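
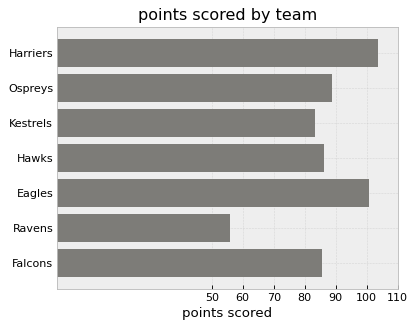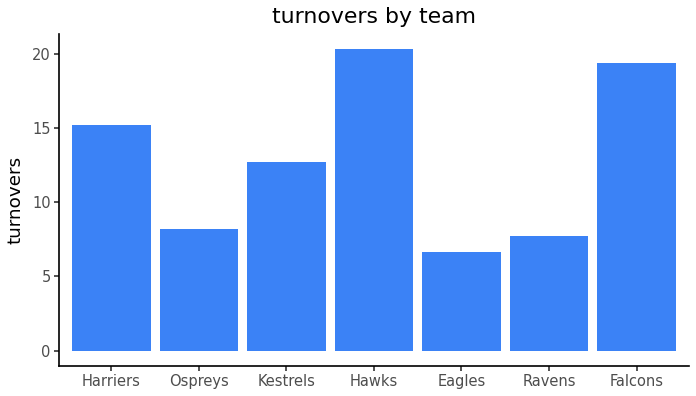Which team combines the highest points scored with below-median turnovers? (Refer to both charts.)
Chart 2 median turnovers ≈ 12; below-median teams: Ospreys, Eagles, Ravens. Among those, Eagles has the highest points scored (≈ 100).

Eagles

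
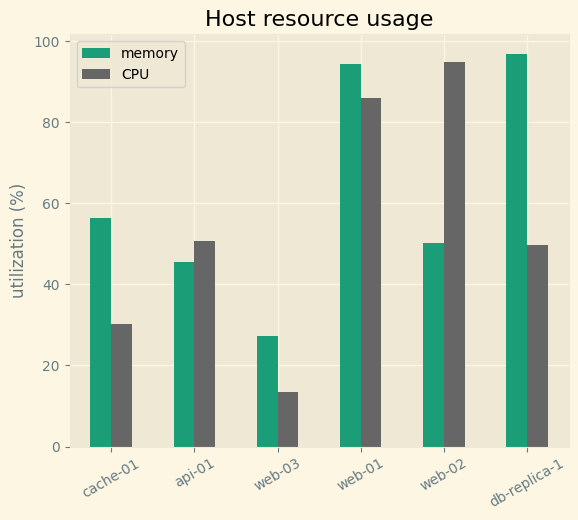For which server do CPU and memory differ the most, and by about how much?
db-replica-1, ≈ 50 %

db-replica-1: CPU ≈ 50, memory ≈ 100 → gap ≈ 50. Next-largest (web-02) is only ≈ 40.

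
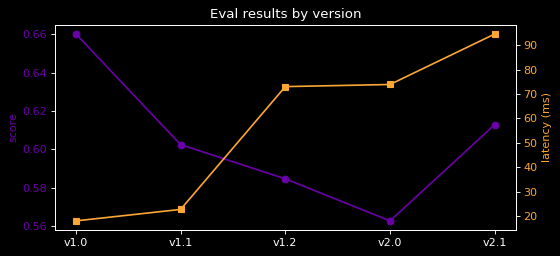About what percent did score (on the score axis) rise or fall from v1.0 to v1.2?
v1.0 ≈ 0.66, v1.2 ≈ 0.58; (0.58 − 0.66) / 0.66 ≈ -12.1%.

≈ -12.1%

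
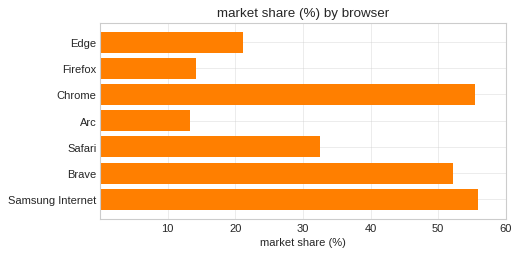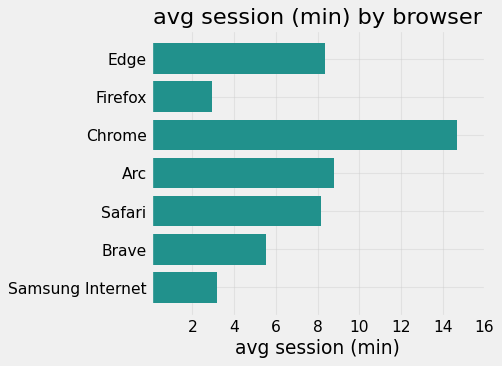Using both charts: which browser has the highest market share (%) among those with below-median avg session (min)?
Chart 2 median avg session (min) ≈ 8; below-median browsers: Firefox, Brave, Samsung Internet. Among those, Samsung Internet has the highest market share (%) (≈ 60).

Samsung Internet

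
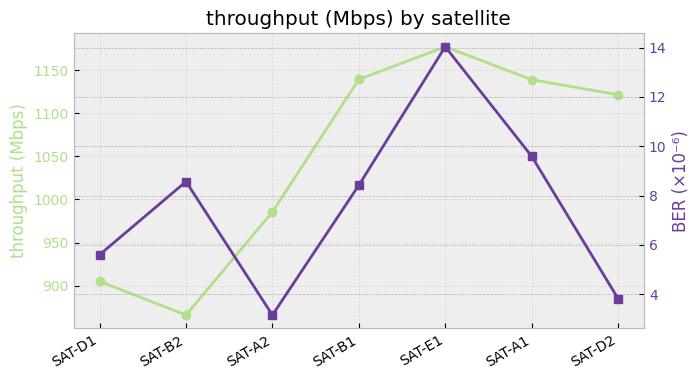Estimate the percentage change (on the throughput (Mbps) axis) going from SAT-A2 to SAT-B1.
≈ +15%

SAT-A2 ≈ 1000, SAT-B1 ≈ 1150; (1150 − 1000) / 1000 ≈ +15%.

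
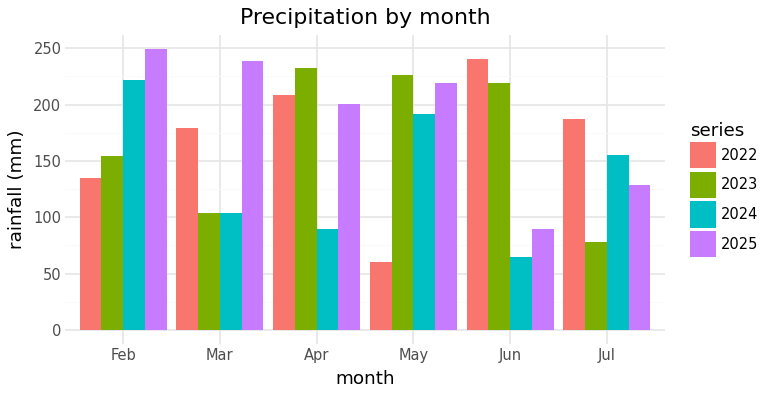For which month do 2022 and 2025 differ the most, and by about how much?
May: 2022 ≈ 50, 2025 ≈ 225 → gap ≈ 175. Next-largest (Jun) is only ≈ 150.

May, ≈ 175 mm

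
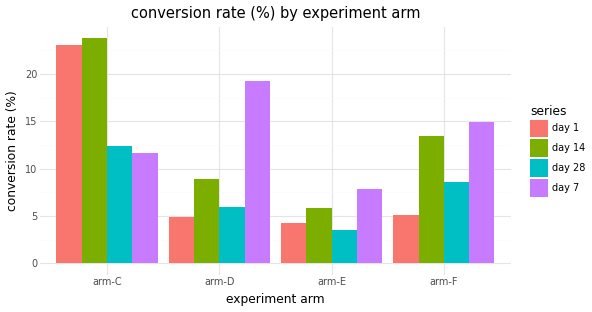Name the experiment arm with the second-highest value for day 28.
arm-F

Top 3 for day 28: arm-C ≈ 12, arm-F ≈ 8, arm-D ≈ 6.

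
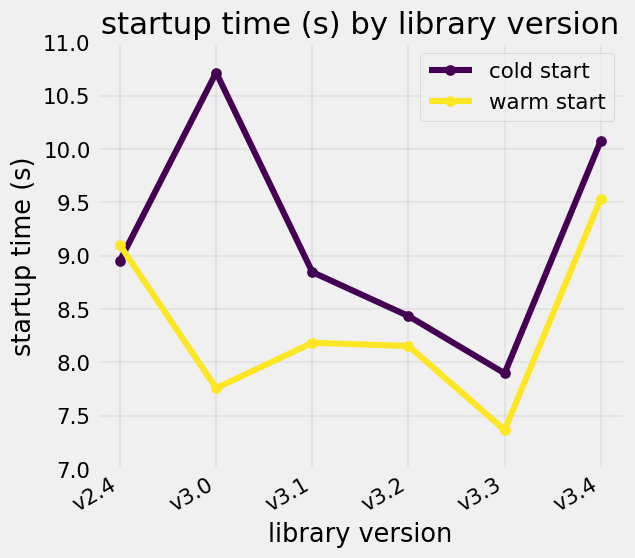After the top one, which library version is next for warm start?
Top 3 for warm start: v3.4 ≈ 9.5, v2.4 ≈ 9.0, v3.1 ≈ 8.0.

v2.4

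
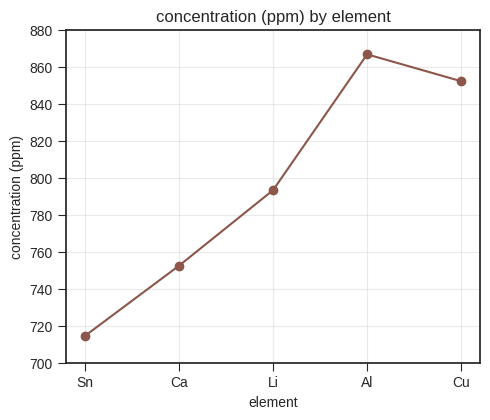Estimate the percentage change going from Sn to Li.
≈ +11.1%

Sn ≈ 720, Li ≈ 800; (800 − 720) / 720 ≈ +11.1%.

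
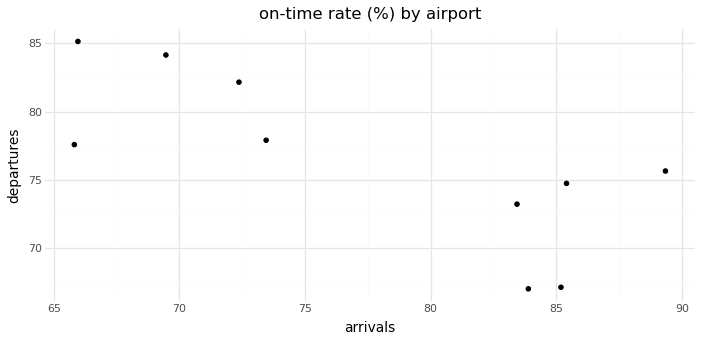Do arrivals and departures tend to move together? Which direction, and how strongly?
Points are negatively correlated; strong (|r| ≈ 0.8).

negative, strong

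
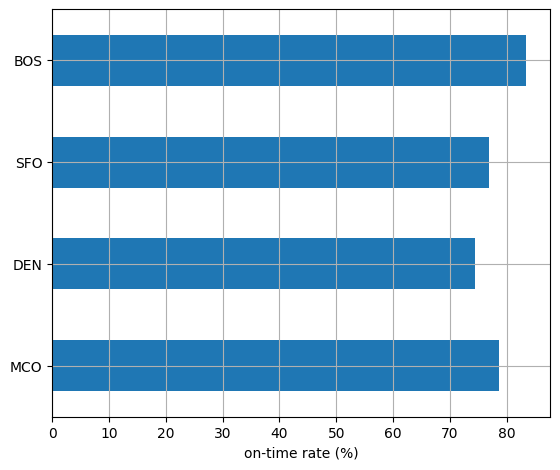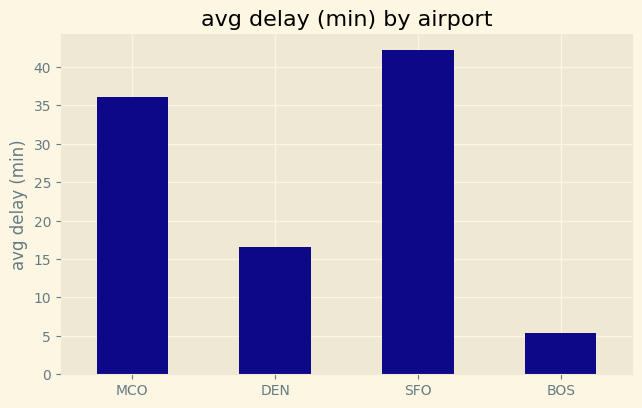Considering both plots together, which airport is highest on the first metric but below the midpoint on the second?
Chart 2 median avg delay (min) ≈ 25; below-median airports: DEN, BOS. Among those, BOS has the highest on-time rate (%) (≈ 80).

BOS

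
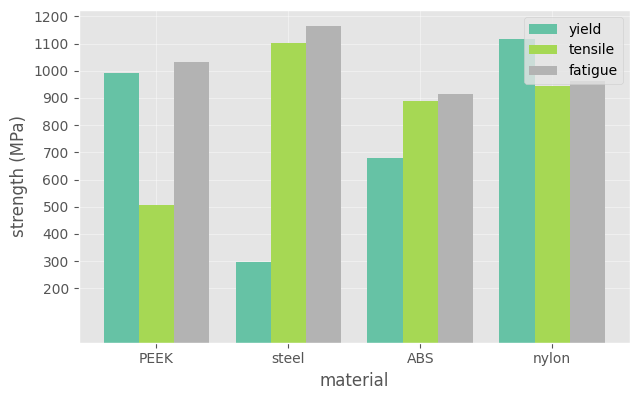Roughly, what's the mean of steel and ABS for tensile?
≈ 1000

(1100 + 900) / 2 ≈ 1000.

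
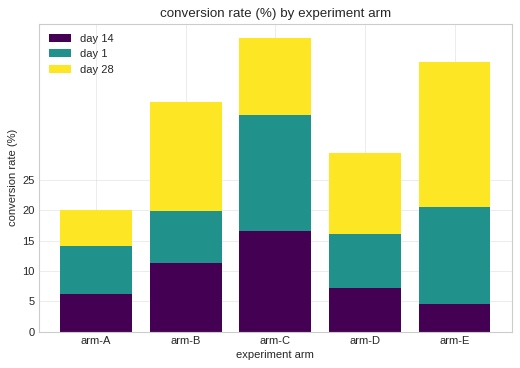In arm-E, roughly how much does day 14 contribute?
day 14 top ≈ 5, bottom ≈ 0; segment ≈ 5.

≈ 5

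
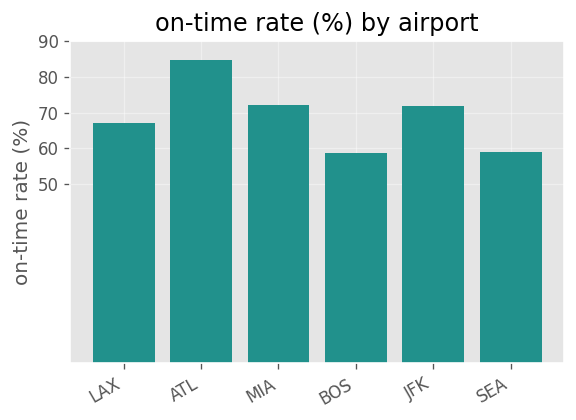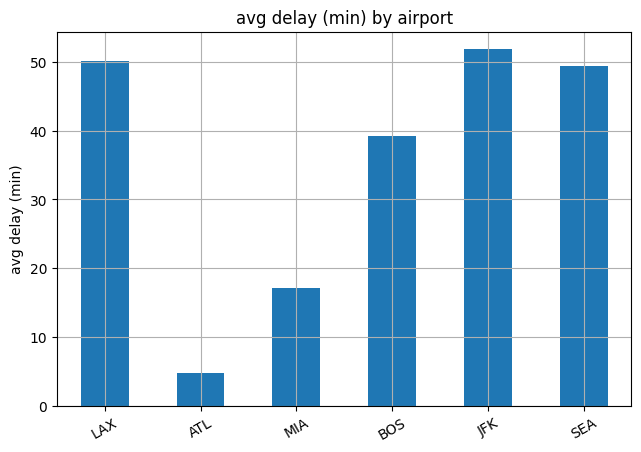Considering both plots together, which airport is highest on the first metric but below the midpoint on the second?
ATL

Chart 2 median avg delay (min) ≈ 45; below-median airports: ATL, MIA, BOS. Among those, ATL has the highest on-time rate (%) (≈ 80).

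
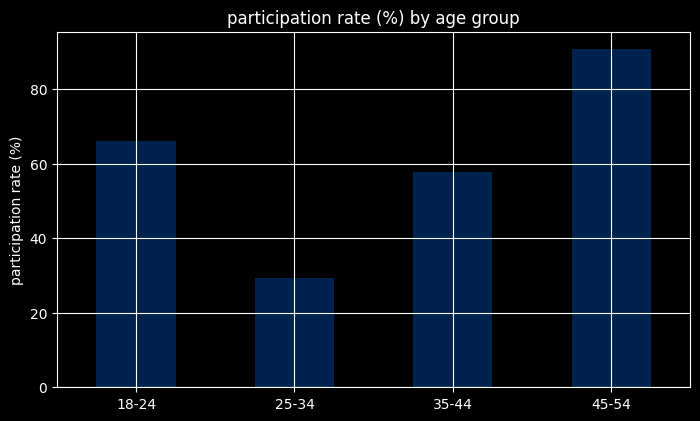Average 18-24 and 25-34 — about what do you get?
(70 + 30) / 2 ≈ 50.

≈ 50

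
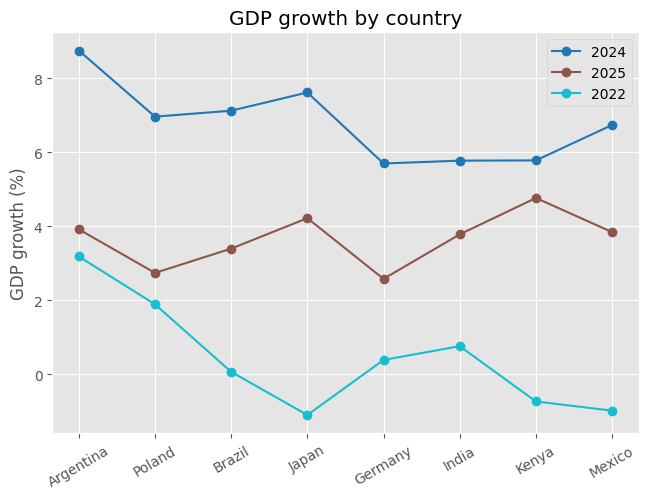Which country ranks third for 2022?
India

Top 4 for 2022: Argentina ≈ 3, Poland ≈ 2, India ≈ 1, Germany ≈ 0.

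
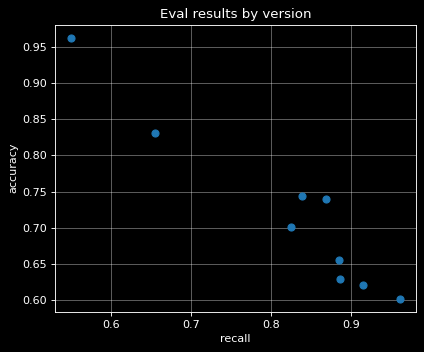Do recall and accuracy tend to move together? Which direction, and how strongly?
Points are negatively correlated; strong (|r| ≈ 1.0).

negative, strong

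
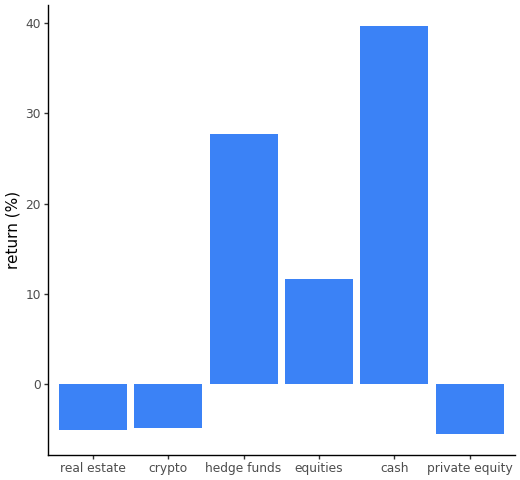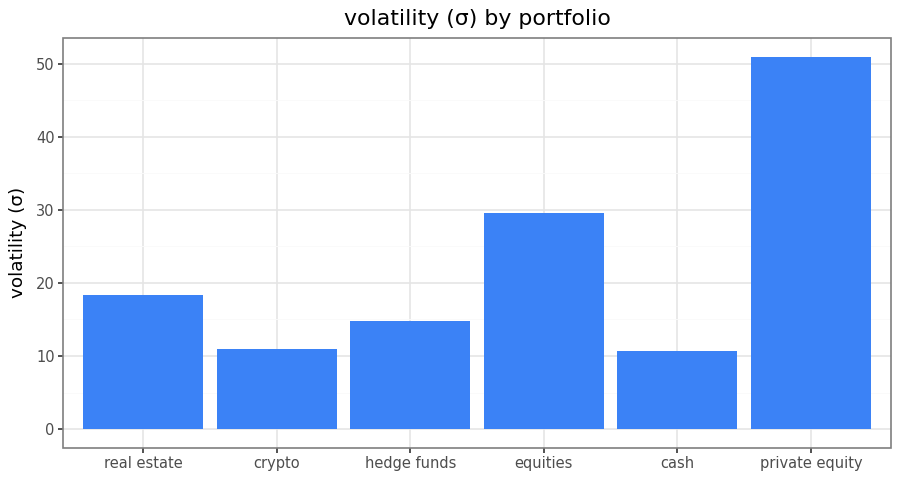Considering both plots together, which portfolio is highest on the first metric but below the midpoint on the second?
cash

Chart 2 median volatility (σ) ≈ 15; below-median portfolios: crypto, hedge funds, cash. Among those, cash has the highest return (%) (≈ 40).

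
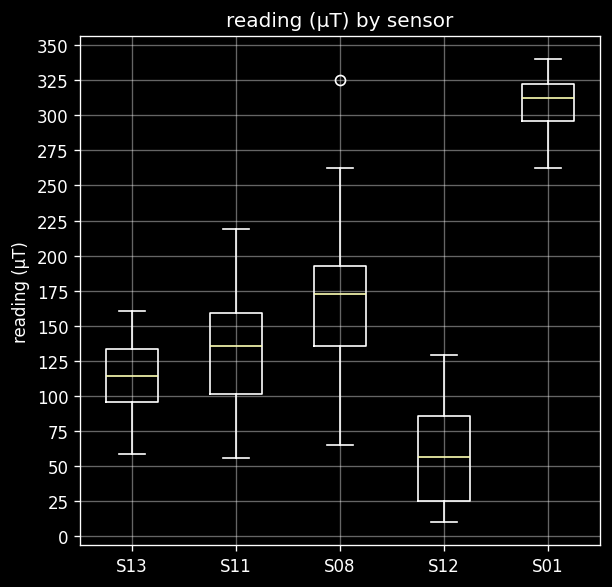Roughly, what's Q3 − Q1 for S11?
≈ 50

Q3 ≈ 150, Q1 ≈ 100; IQR ≈ 50.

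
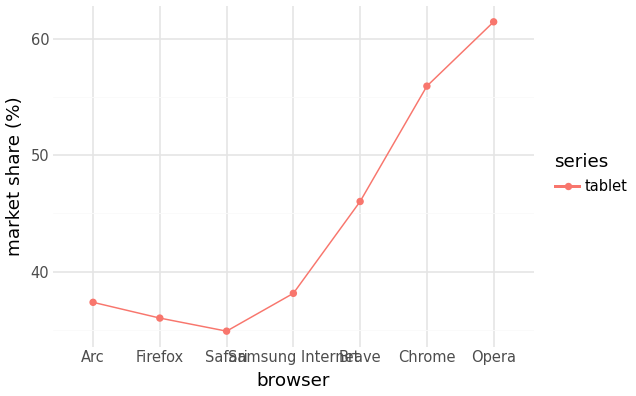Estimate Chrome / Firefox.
Chrome ≈ 55, Firefox ≈ 35; 55/35 ≈ 1.57.

≈ 1.57×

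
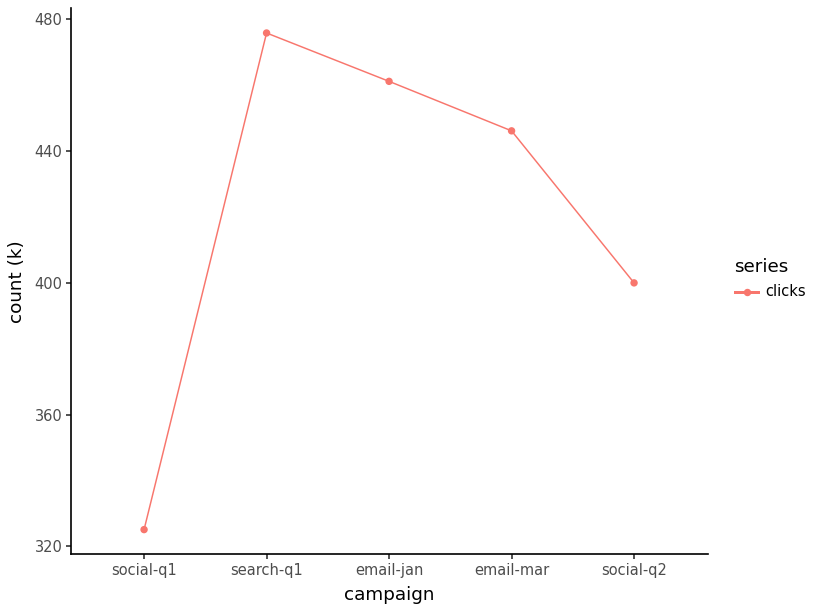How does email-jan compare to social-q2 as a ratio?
email-jan ≈ 460, social-q2 ≈ 400; 460/400 ≈ 1.15.

≈ 1.15×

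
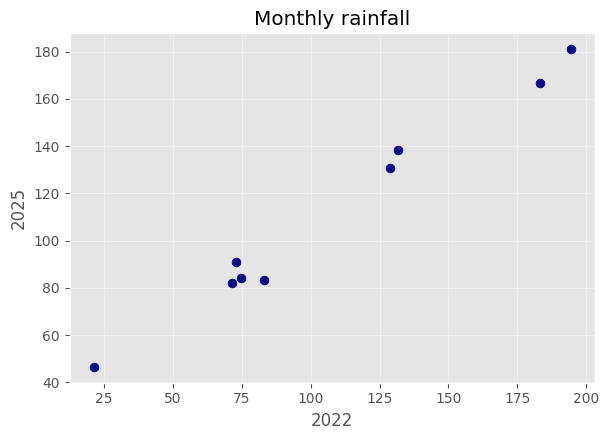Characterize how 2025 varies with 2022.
Points are positively correlated; strong (|r| ≈ 1.0).

positive, strong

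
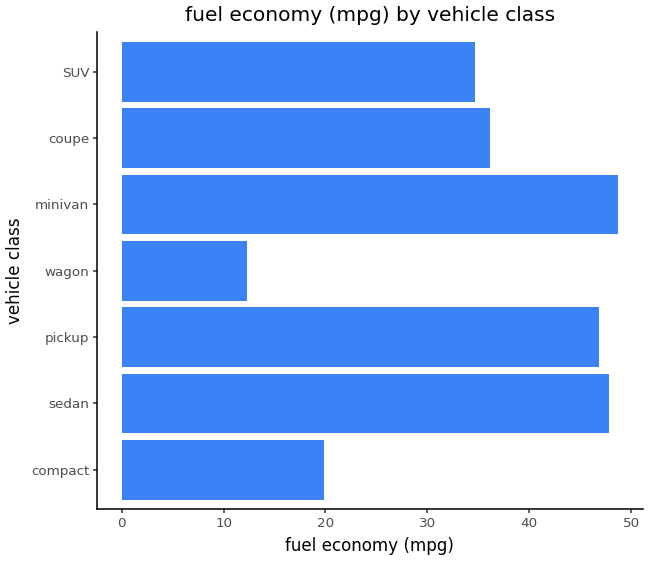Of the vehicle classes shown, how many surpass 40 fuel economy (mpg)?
Above 40: sedan, pickup, minivan.

3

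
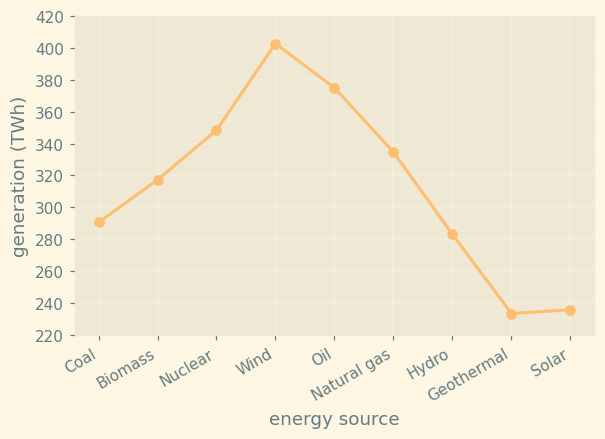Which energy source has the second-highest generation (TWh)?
Top 3: Wind ≈ 400, Oil ≈ 380, Nuclear ≈ 340.

Oil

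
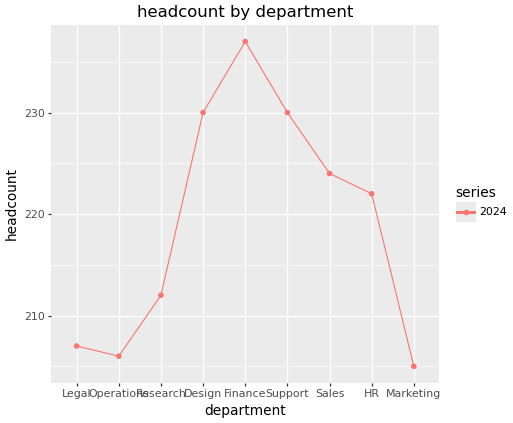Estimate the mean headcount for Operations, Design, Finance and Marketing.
≈ 219

(205 + 230 + 235 + 205) / 4 ≈ 219.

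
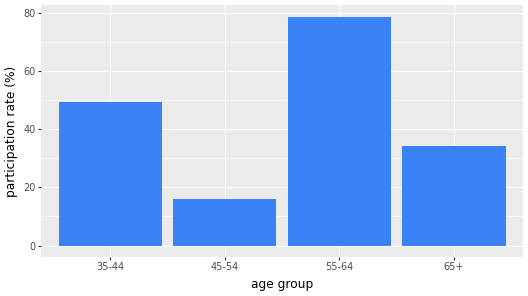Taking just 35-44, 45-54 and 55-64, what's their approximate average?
≈ 50

(50 + 20 + 80) / 3 ≈ 50.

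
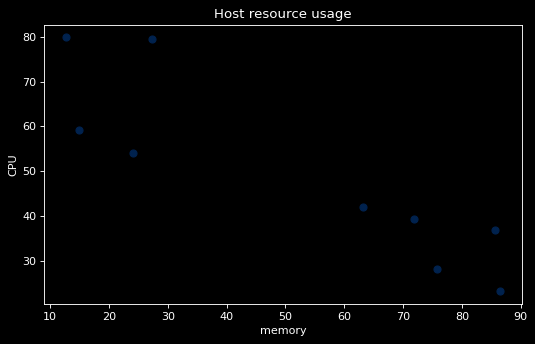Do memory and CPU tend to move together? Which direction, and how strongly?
negative, strong

Points are negatively correlated; strong (|r| ≈ 0.9).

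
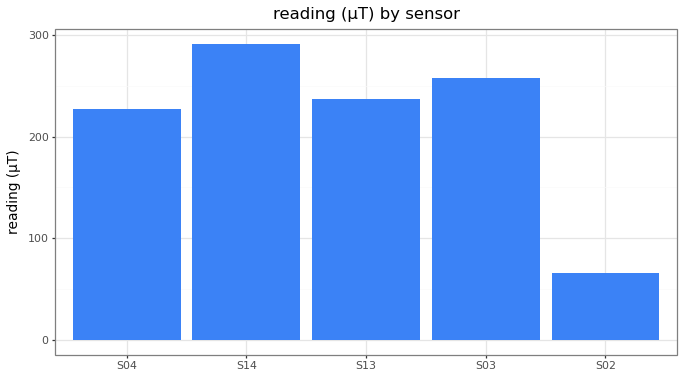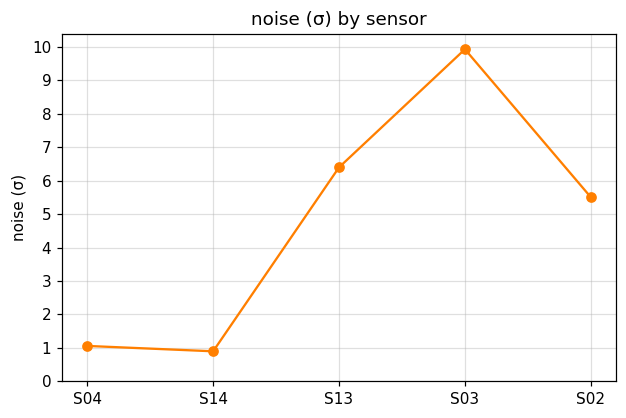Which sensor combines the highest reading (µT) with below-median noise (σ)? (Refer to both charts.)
S14

Chart 2 median noise (σ) ≈ 6; below-median sensors: S04, S14. Among those, S14 has the highest reading (µT) (≈ 300).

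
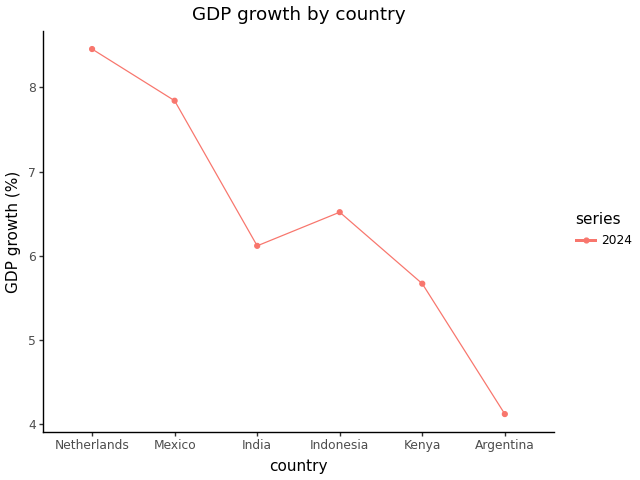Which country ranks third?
Top 4: Netherlands ≈ 8.5, Mexico ≈ 8.0, Indonesia ≈ 6.5, India ≈ 6.0.

Indonesia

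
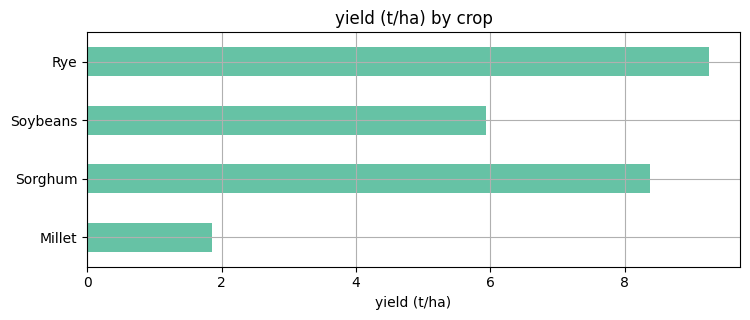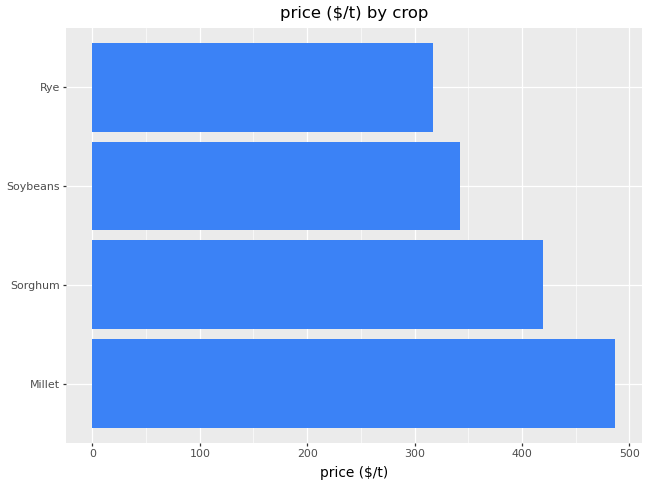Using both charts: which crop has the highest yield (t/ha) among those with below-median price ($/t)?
Chart 2 median price ($/t) ≈ 400; below-median crops: Soybeans, Rye. Among those, Rye has the highest yield (t/ha) (≈ 9).

Rye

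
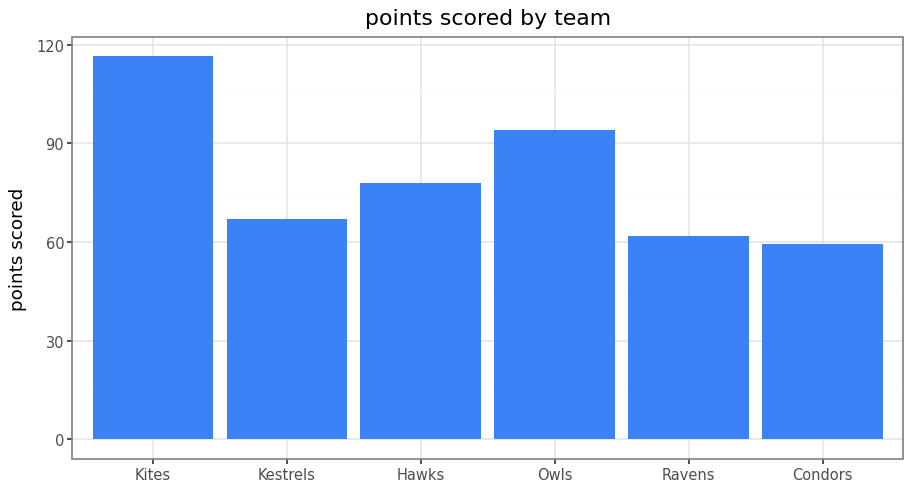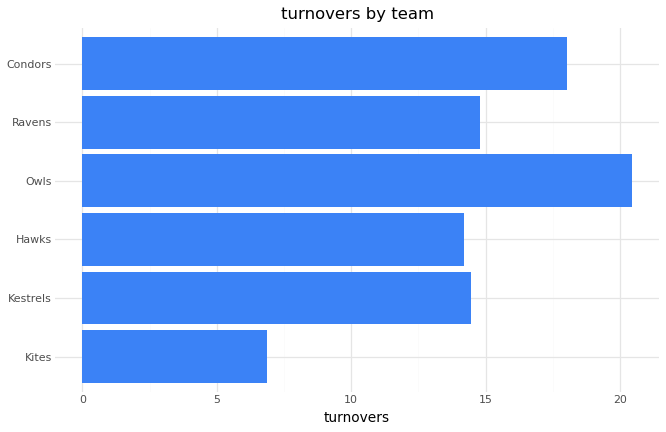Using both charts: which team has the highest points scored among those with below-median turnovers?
Kites

Chart 2 median turnovers ≈ 14; below-median teams: Kites, Kestrels, Hawks. Among those, Kites has the highest points scored (≈ 120).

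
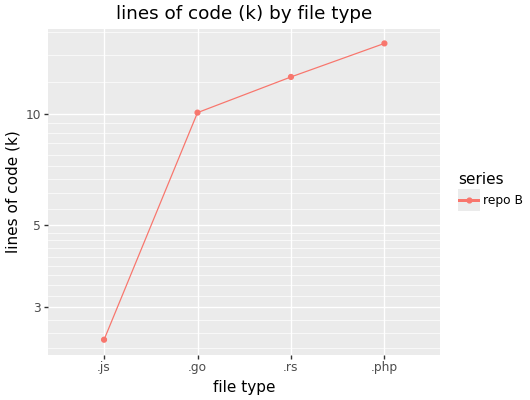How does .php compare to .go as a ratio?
.php ≈ 16, .go ≈ 10; 16/10 ≈ 1.6.

≈ 1.6×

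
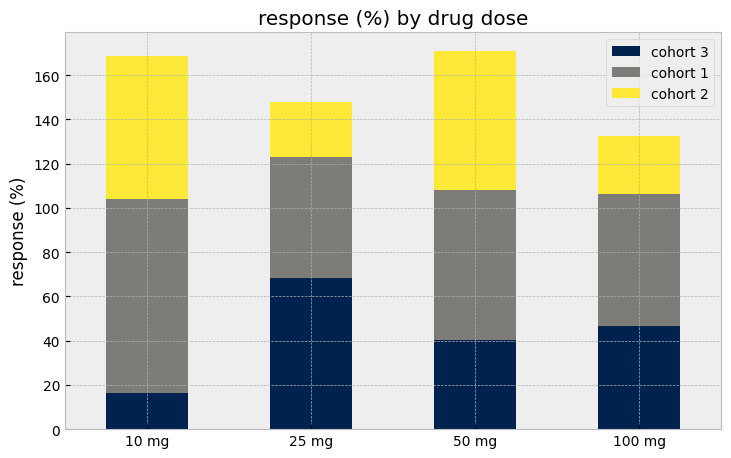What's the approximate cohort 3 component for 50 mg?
cohort 3 top ≈ 40, bottom ≈ 0; segment ≈ 40.

≈ 40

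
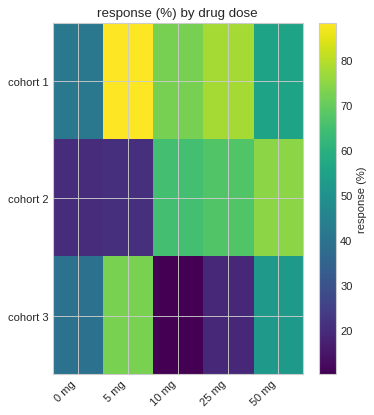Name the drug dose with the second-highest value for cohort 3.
50 mg

Top 3 for cohort 3: 5 mg ≈ 70, 50 mg ≈ 50, 0 mg ≈ 40.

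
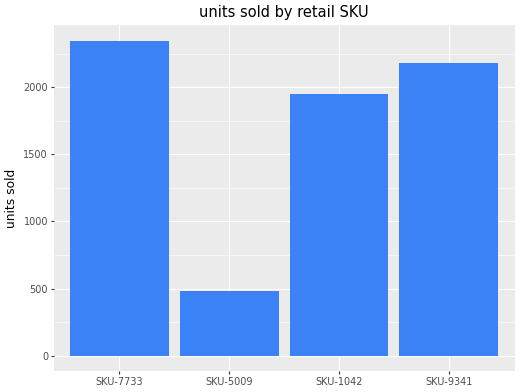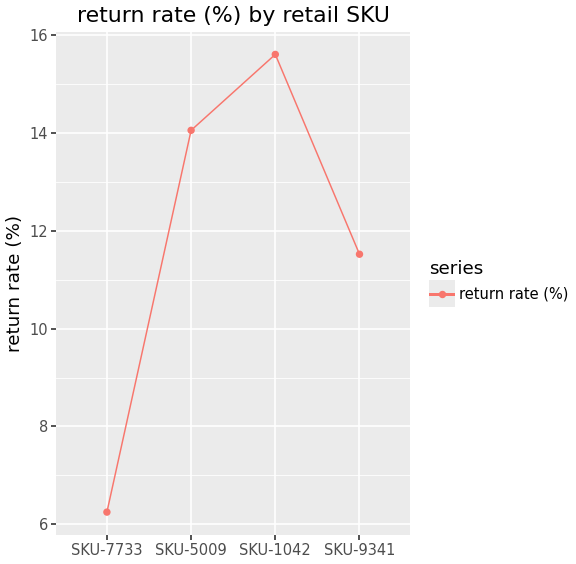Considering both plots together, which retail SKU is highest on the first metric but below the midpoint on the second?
SKU-7733

Chart 2 median return rate (%) ≈ 12; below-median retail SKUs: SKU-7733, SKU-9341. Among those, SKU-7733 has the highest units sold (≈ 2500).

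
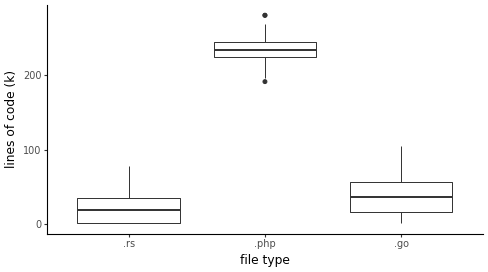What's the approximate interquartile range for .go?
≈ 40

Q3 ≈ 60, Q1 ≈ 20; IQR ≈ 40.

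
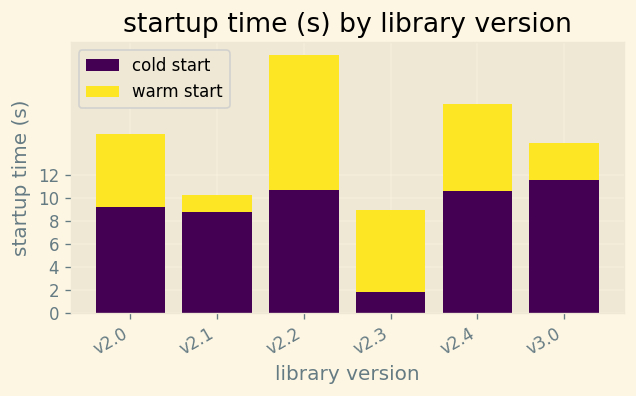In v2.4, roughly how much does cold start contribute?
≈ 10

cold start top ≈ 10, bottom ≈ 0; segment ≈ 10.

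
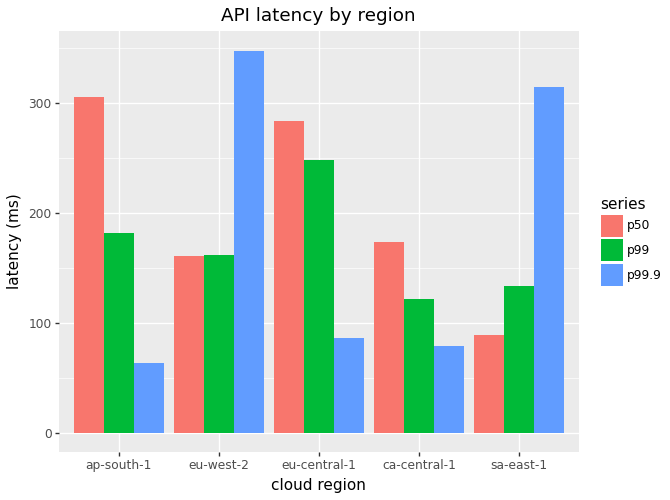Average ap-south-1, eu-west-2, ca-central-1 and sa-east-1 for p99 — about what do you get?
(200 + 150 + 100 + 150) / 4 ≈ 150.

≈ 150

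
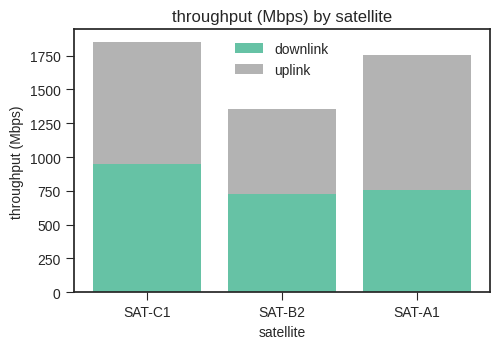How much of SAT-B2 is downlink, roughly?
≈ 800

downlink top ≈ 800, bottom ≈ 0; segment ≈ 800.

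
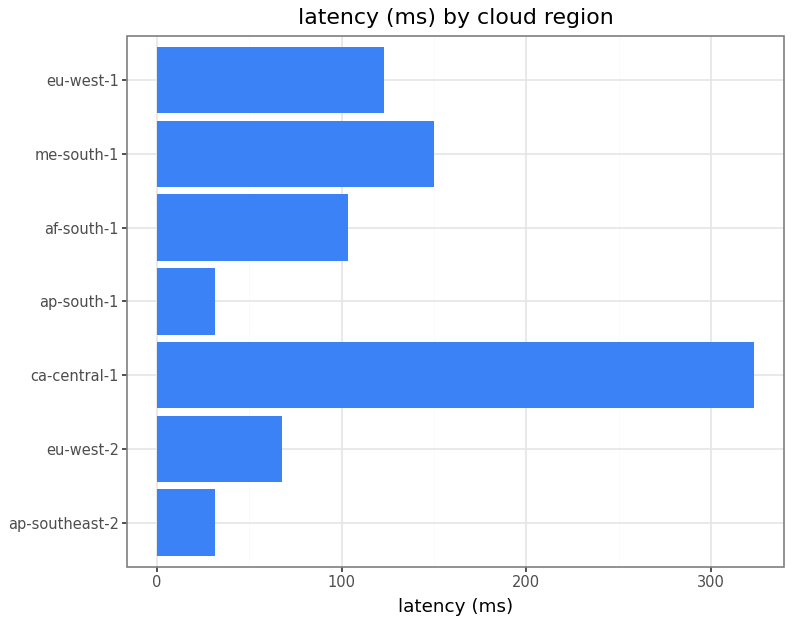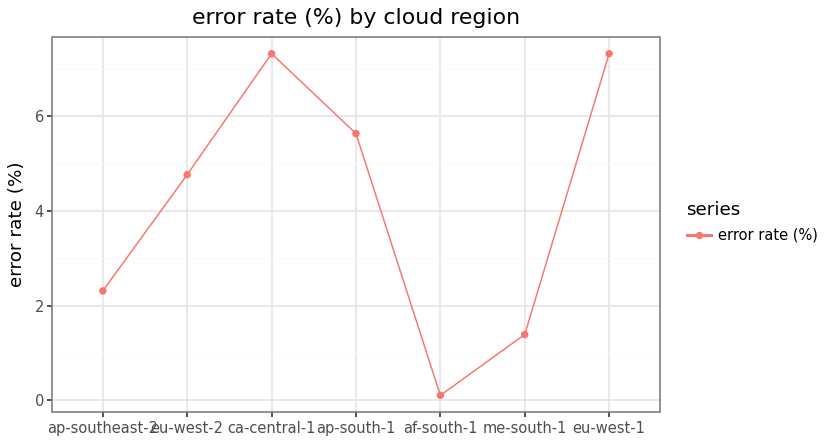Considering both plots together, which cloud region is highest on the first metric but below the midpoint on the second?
Chart 2 median error rate (%) ≈ 5; below-median cloud regions: ap-southeast-2, af-south-1, me-south-1. Among those, me-south-1 has the highest latency (ms) (≈ 150).

me-south-1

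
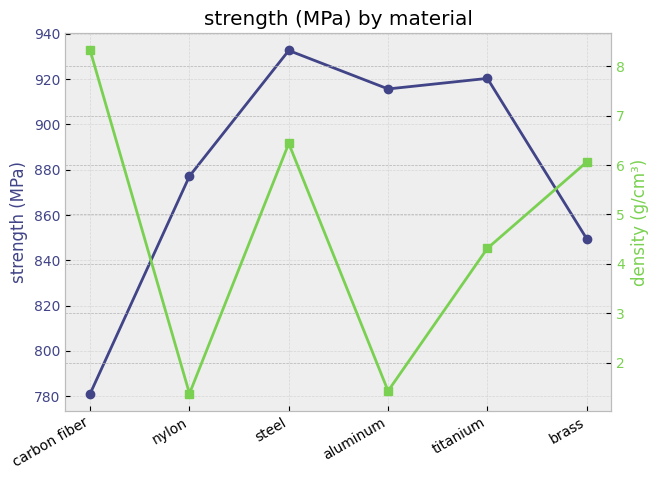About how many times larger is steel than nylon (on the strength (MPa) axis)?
steel ≈ 940, nylon ≈ 880; 940/880 ≈ 1.07.

≈ 1.07×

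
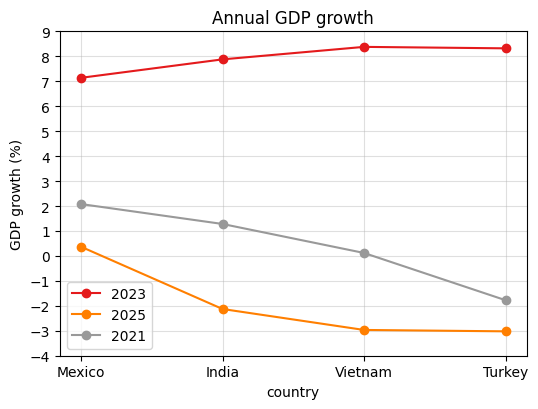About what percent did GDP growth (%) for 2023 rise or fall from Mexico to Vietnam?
Mexico ≈ 7, Vietnam ≈ 8; (8 − 7) / 7 ≈ +14.3%.

≈ +14.3%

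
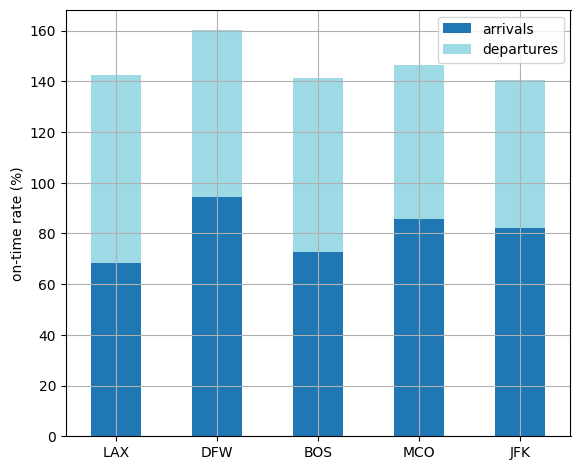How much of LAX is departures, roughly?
departures top ≈ 140, bottom ≈ 60; segment ≈ 80.

≈ 80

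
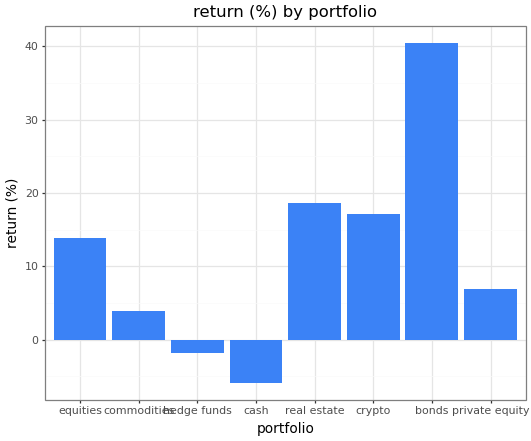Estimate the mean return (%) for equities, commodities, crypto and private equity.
(15 + 5 + 15 + 5) / 4 ≈ 10.

≈ 10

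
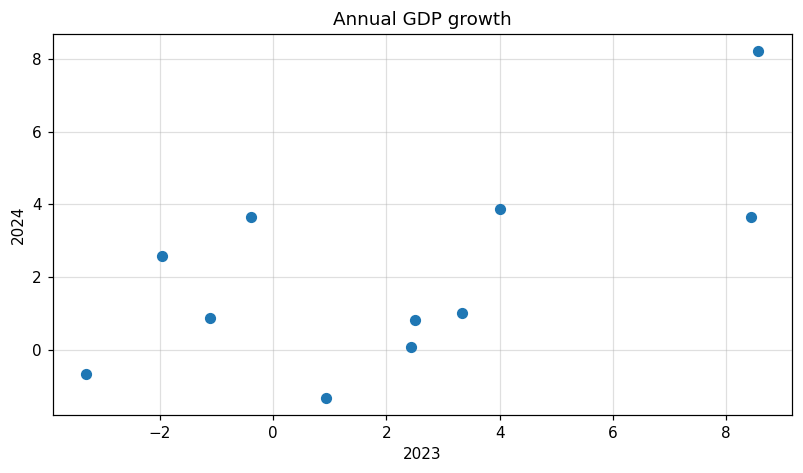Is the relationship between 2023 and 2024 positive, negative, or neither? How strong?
Points are positively correlated; moderate (|r| ≈ 0.6).

positive, moderate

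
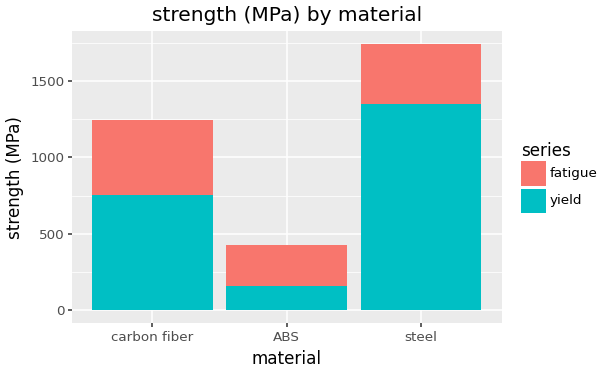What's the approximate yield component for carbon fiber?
yield top ≈ 800, bottom ≈ 0; segment ≈ 800.

≈ 800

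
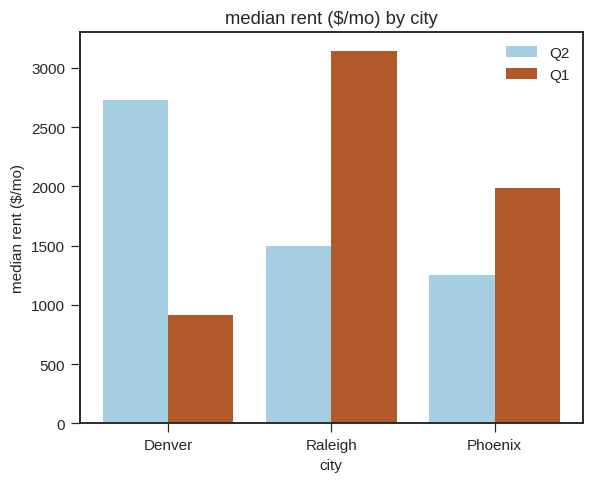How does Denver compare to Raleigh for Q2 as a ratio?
≈ 1.67×

Denver ≈ 2500, Raleigh ≈ 1500; 2500/1500 ≈ 1.67.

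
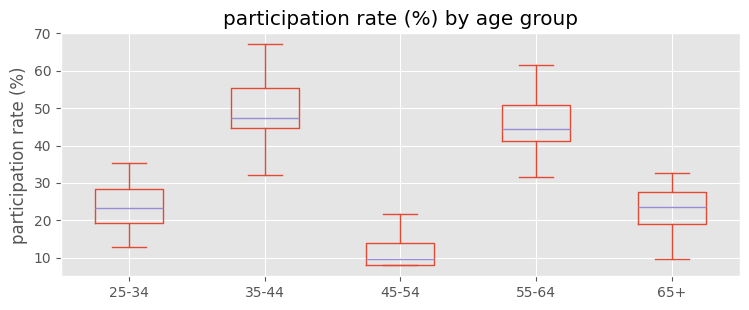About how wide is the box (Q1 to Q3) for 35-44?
≈ 10

Q3 ≈ 55, Q1 ≈ 45; IQR ≈ 10.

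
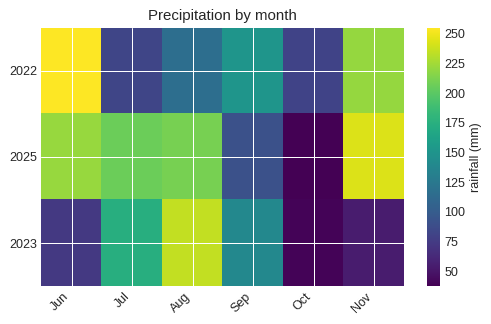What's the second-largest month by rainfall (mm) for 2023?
Jul

Top 3 for 2023: Aug ≈ 240, Jul ≈ 180, Sep ≈ 140.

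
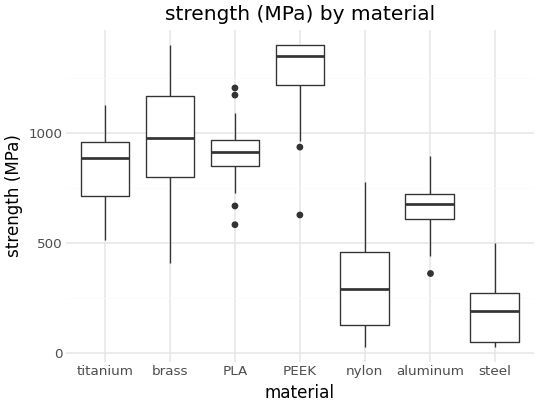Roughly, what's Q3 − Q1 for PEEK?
Q3 ≈ 1400, Q1 ≈ 1200; IQR ≈ 200.

≈ 200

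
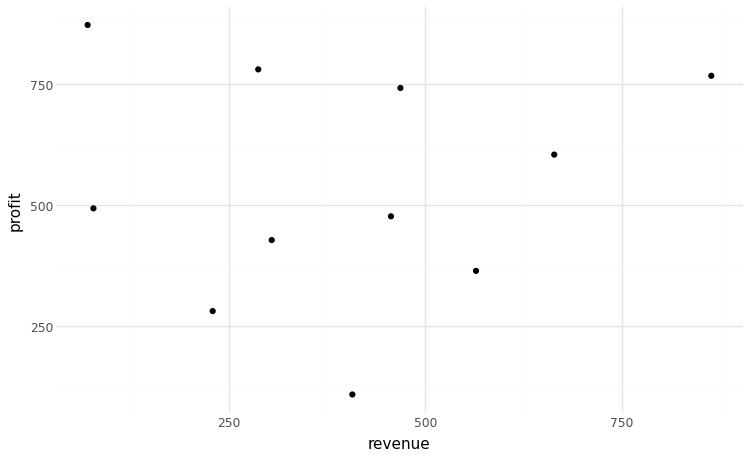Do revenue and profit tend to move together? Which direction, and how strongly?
no clear correlation

Points are roughly uncorrelated; weak (|r| ≈ 0.1).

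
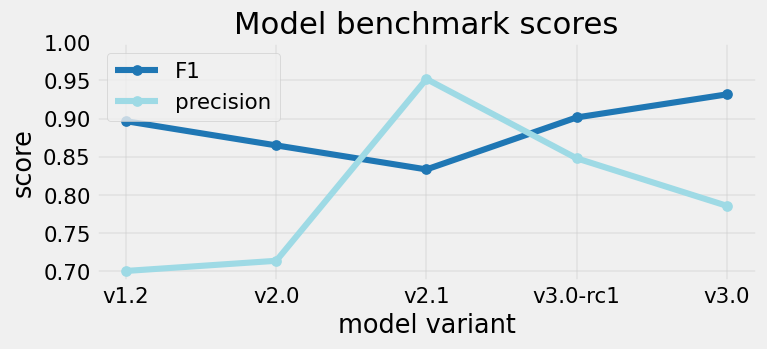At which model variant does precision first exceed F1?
v2.1

v2.0: precision ≈ 0.70 vs F1 ≈ 0.85 (not yet); v2.1: precision ≈ 0.95 vs F1 ≈ 0.85 (first crossover).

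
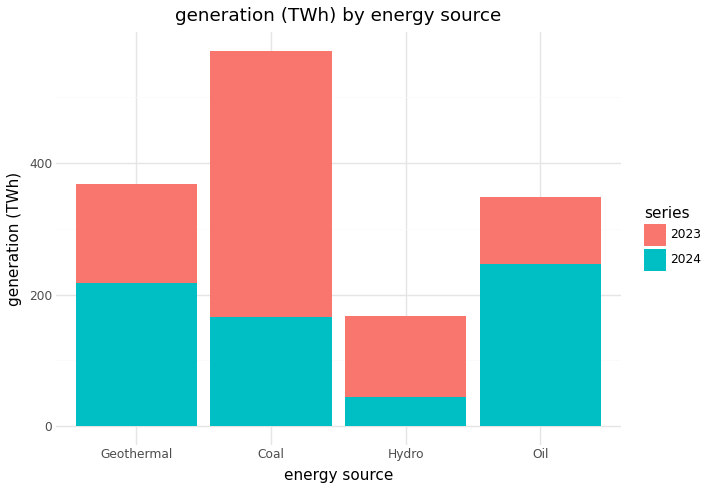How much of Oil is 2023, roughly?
2023 top ≈ 350, bottom ≈ 250; segment ≈ 100.

≈ 100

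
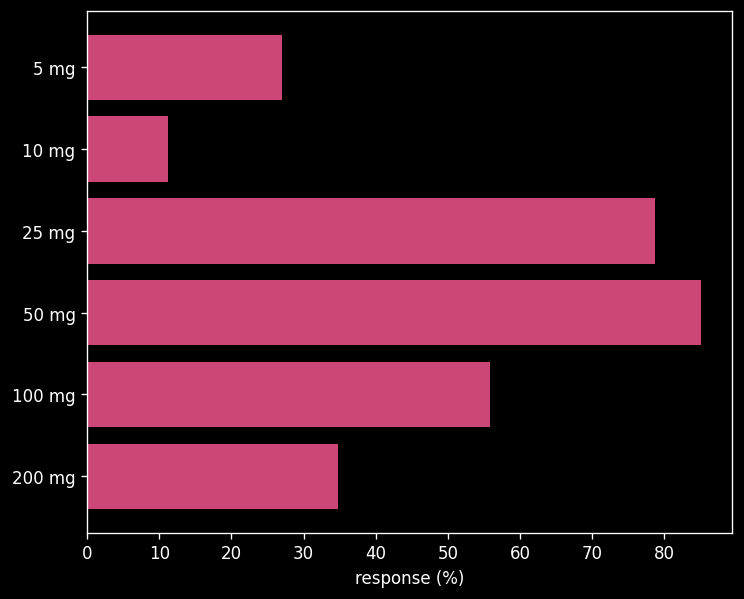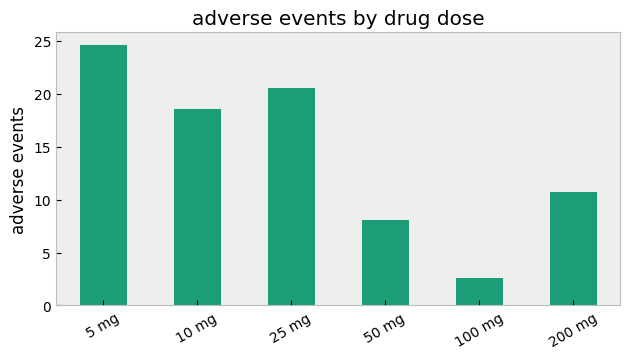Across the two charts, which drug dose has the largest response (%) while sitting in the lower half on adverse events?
Chart 2 median adverse events ≈ 15; below-median drug doses: 50 mg, 100 mg, 200 mg. Among those, 50 mg has the highest response (%) (≈ 90).

50 mg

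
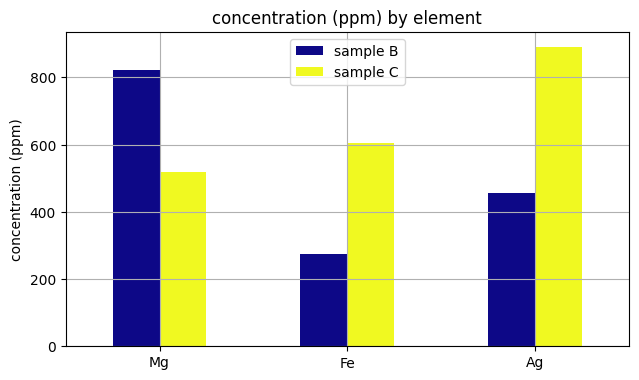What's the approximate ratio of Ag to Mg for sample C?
Ag ≈ 900, Mg ≈ 500; 900/500 ≈ 1.8.

≈ 1.8×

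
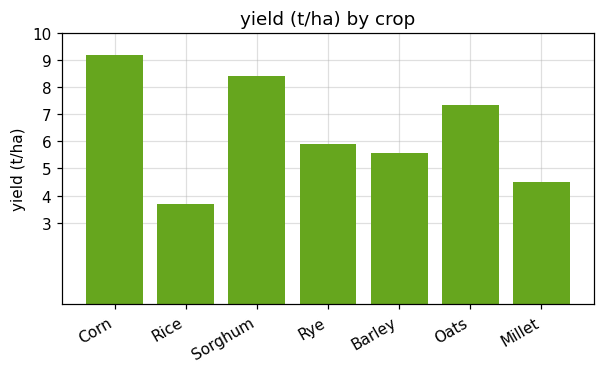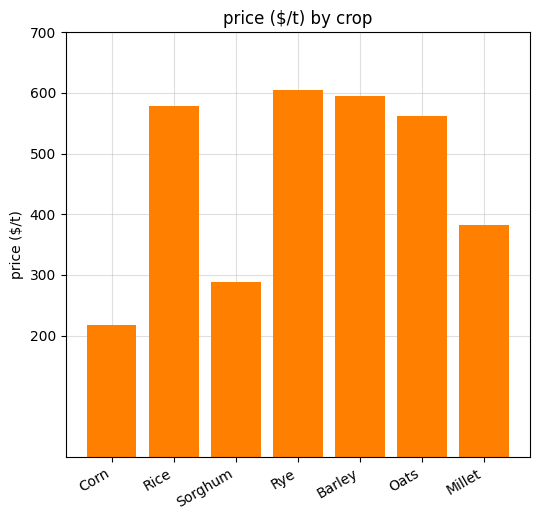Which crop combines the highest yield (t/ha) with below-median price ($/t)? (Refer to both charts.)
Chart 2 median price ($/t) ≈ 600; below-median crops: Corn, Sorghum, Millet. Among those, Corn has the highest yield (t/ha) (≈ 9).

Corn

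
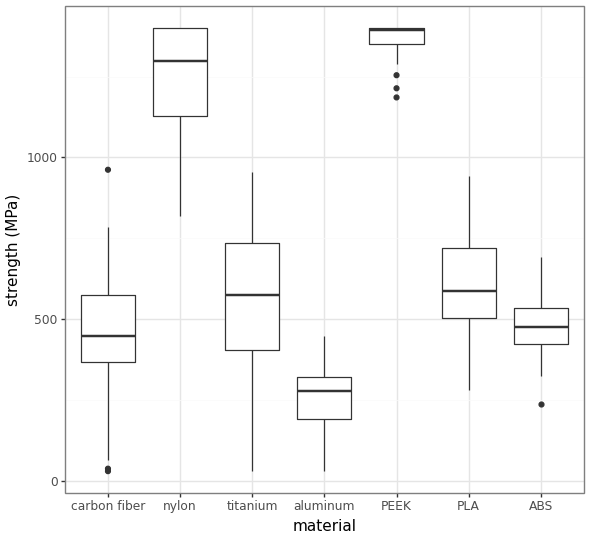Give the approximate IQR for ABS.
Q3 ≈ 500, Q1 ≈ 400; IQR ≈ 100.

≈ 100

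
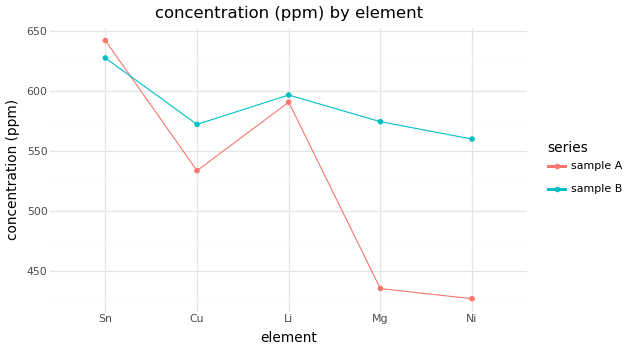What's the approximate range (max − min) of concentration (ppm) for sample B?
≈ 60

Max Sn ≈ 620, min Ni ≈ 560; range ≈ 60.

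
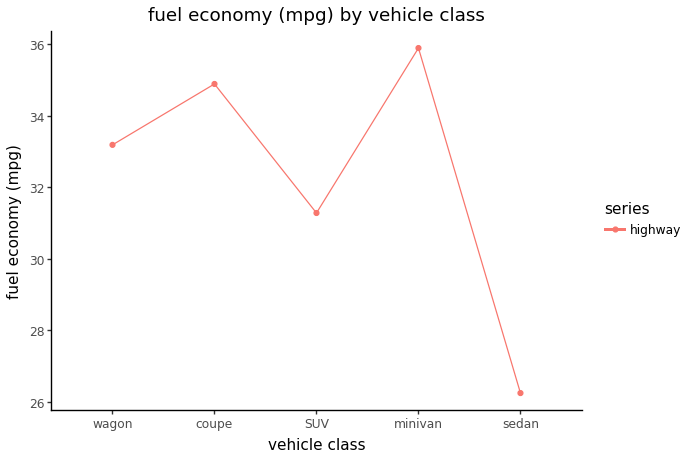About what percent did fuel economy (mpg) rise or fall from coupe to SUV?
coupe ≈ 35, SUV ≈ 31; (31 − 35) / 35 ≈ -11.4%.

≈ -11.4%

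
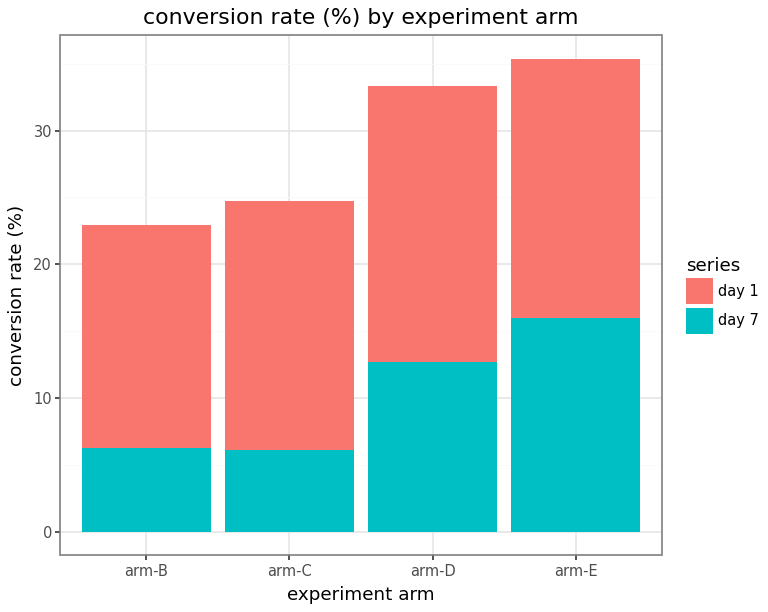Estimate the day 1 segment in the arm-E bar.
day 1 top ≈ 35, bottom ≈ 15; segment ≈ 20.

≈ 20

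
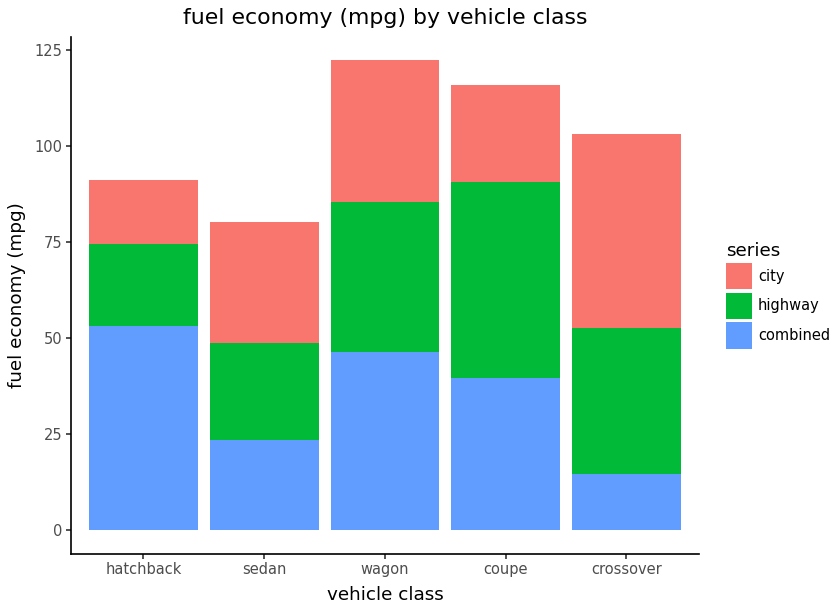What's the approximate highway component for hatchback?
highway top ≈ 80, bottom ≈ 60; segment ≈ 20.

≈ 20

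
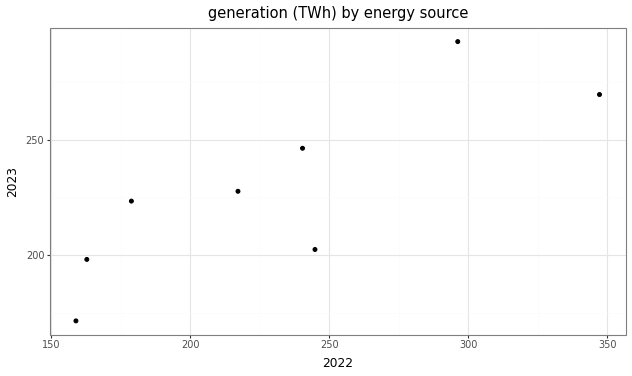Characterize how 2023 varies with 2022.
positive, strong

Points are positively correlated; strong (|r| ≈ 0.8).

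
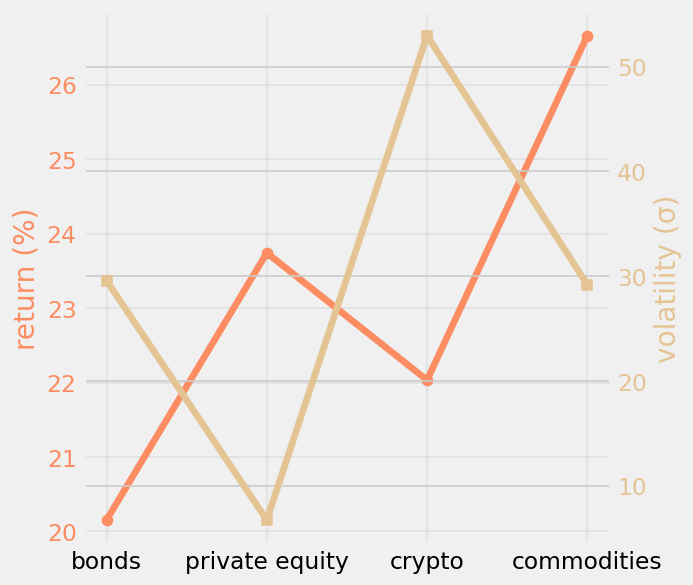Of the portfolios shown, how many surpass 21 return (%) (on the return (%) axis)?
Above 21: private equity, crypto, commodities.

3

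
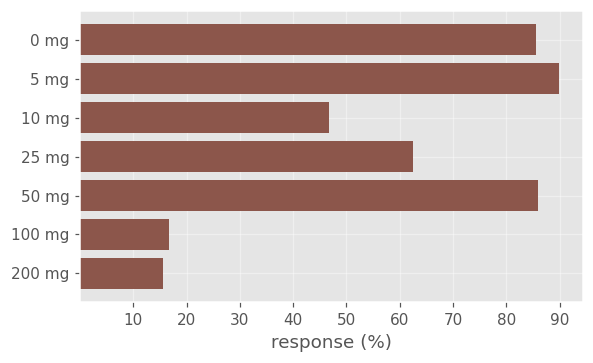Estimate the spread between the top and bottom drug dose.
≈ 70

Max 5 mg ≈ 90, min 200 mg ≈ 20; range ≈ 70.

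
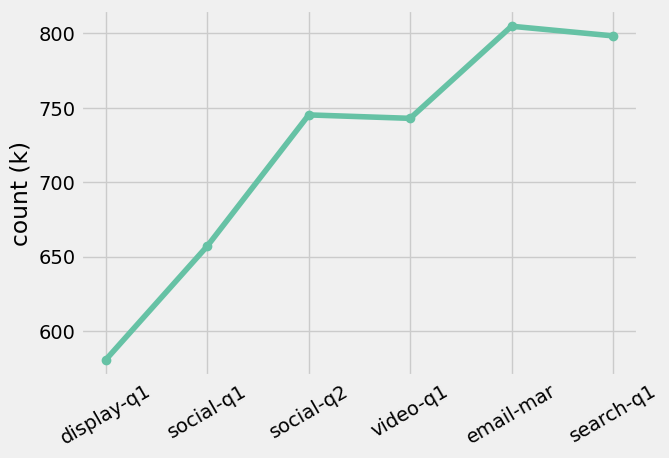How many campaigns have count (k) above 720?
4

Above 720: social-q2, video-q1, email-mar, search-q1.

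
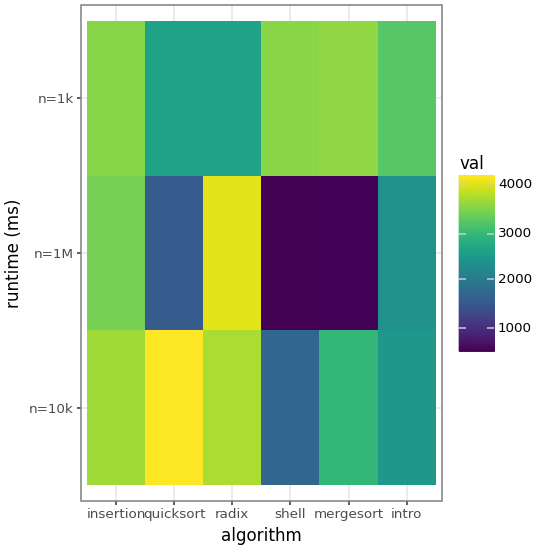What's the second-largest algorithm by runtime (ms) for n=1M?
insertion

Top 3 for n=1M: radix ≈ 4000, insertion ≈ 3500, intro ≈ 2500.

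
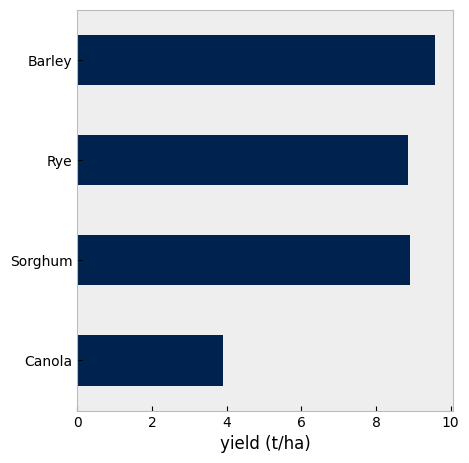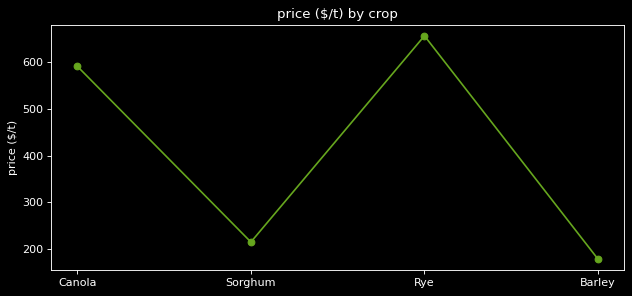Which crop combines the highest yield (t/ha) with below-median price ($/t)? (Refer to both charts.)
Chart 2 median price ($/t) ≈ 400; below-median crops: Sorghum, Barley. Among those, Barley has the highest yield (t/ha) (≈ 10).

Barley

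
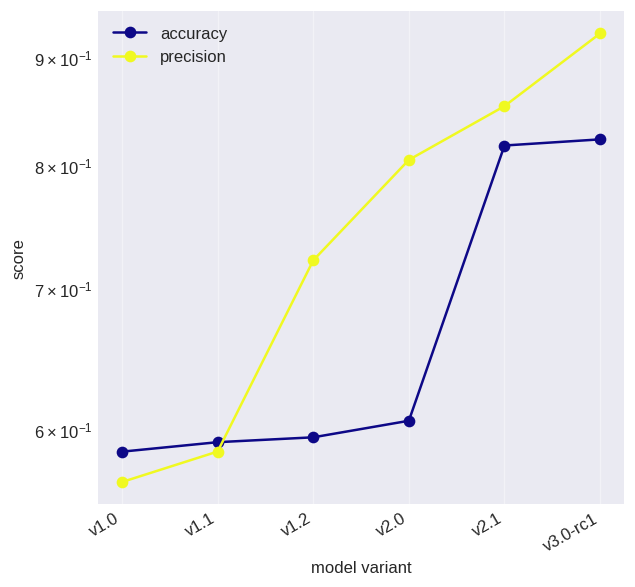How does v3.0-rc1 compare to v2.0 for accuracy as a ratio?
v3.0-rc1 ≈ 0.80, v2.0 ≈ 0.60; 0.80/0.60 ≈ 1.33.

≈ 1.33×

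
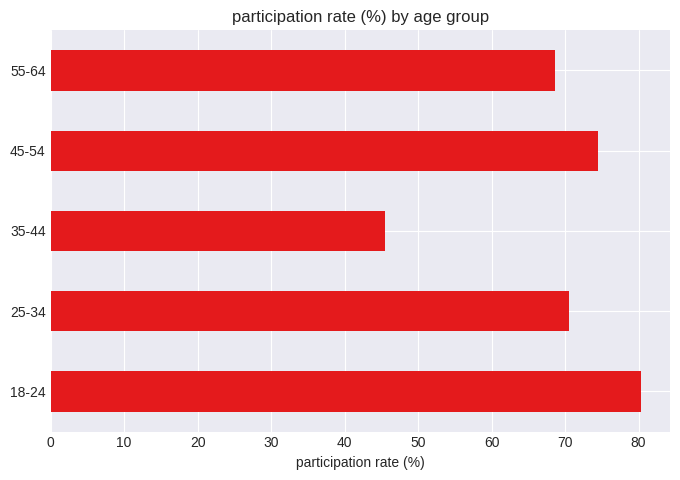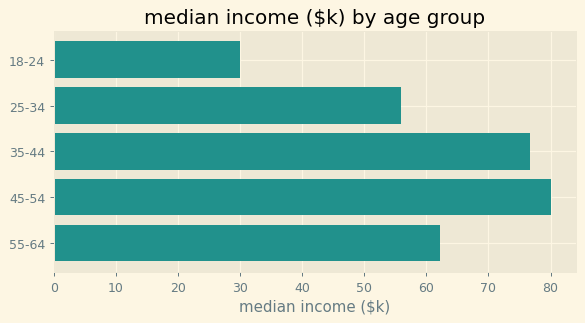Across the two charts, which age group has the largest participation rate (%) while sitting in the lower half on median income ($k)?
18-24

Chart 2 median median income ($k) ≈ 60; below-median age groups: 18-24, 25-34. Among those, 18-24 has the highest participation rate (%) (≈ 80).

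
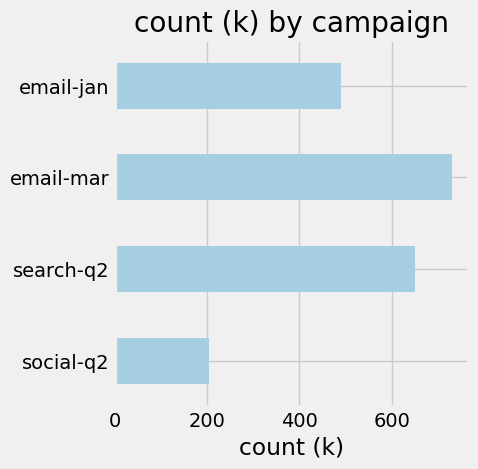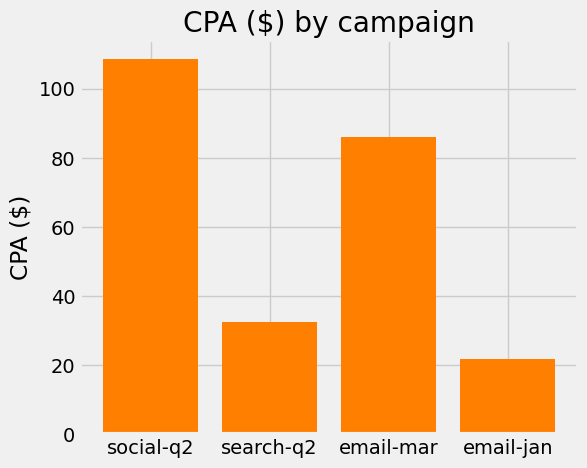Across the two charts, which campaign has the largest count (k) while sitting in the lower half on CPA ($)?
search-q2

Chart 2 median CPA ($) ≈ 60; below-median campaigns: search-q2, email-jan. Among those, search-q2 has the highest count (k) (≈ 600).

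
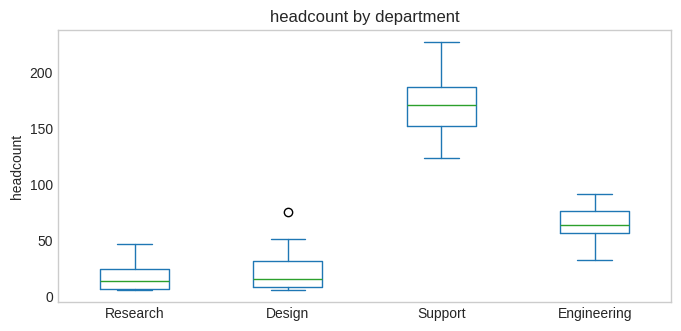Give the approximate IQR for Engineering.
Q3 ≈ 80, Q1 ≈ 60; IQR ≈ 20.

≈ 20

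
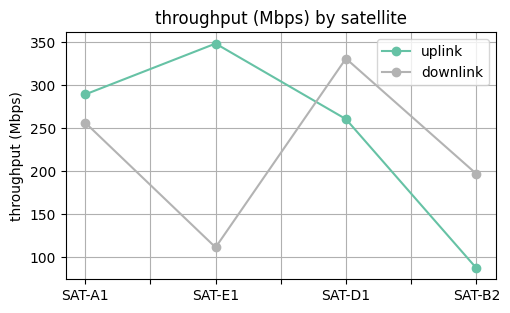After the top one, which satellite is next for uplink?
SAT-A1

Top 3 for uplink: SAT-E1 ≈ 350, SAT-A1 ≈ 300, SAT-D1 ≈ 250.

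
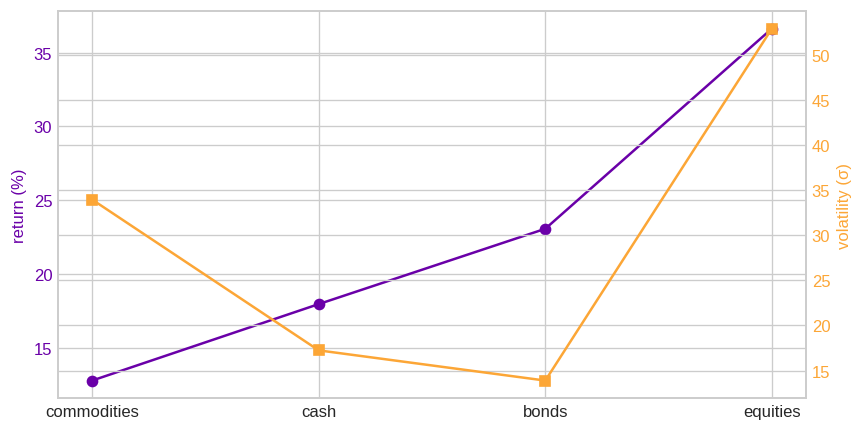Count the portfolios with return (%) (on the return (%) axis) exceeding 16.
3

Above 16: cash, bonds, equities.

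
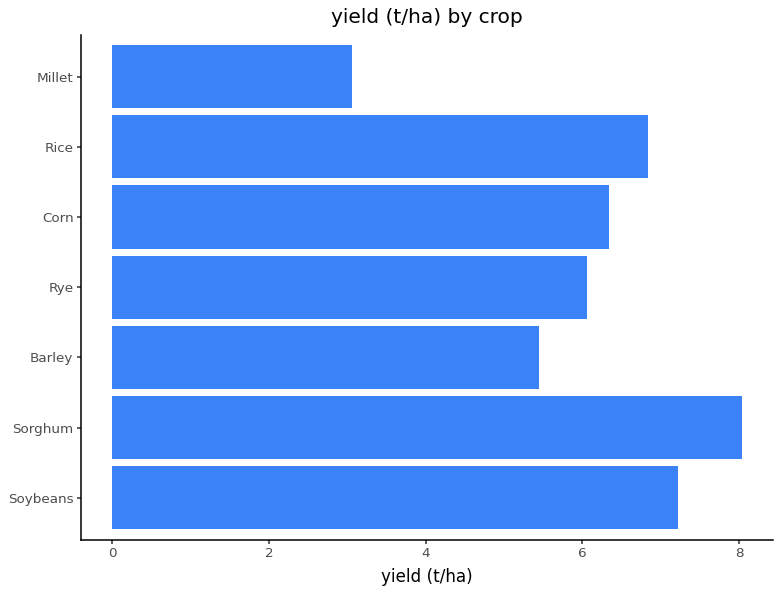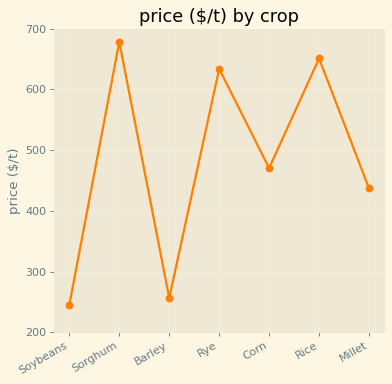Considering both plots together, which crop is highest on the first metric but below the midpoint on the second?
Soybeans

Chart 2 median price ($/t) ≈ 500; below-median crops: Soybeans, Barley, Millet. Among those, Soybeans has the highest yield (t/ha) (≈ 7).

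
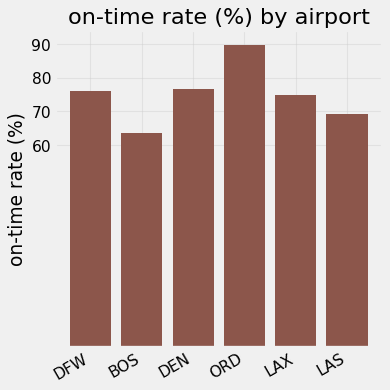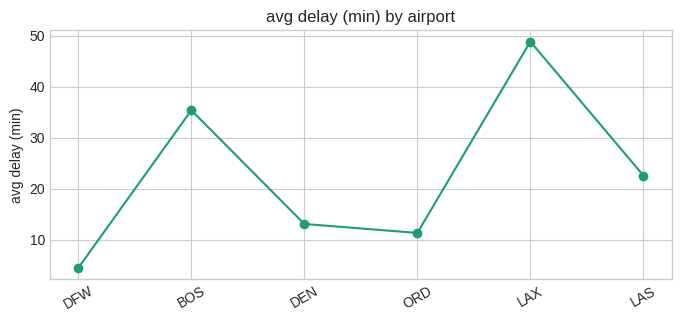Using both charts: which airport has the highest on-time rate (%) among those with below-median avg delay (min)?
Chart 2 median avg delay (min) ≈ 20; below-median airports: DFW, DEN, ORD. Among those, ORD has the highest on-time rate (%) (≈ 90).

ORD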